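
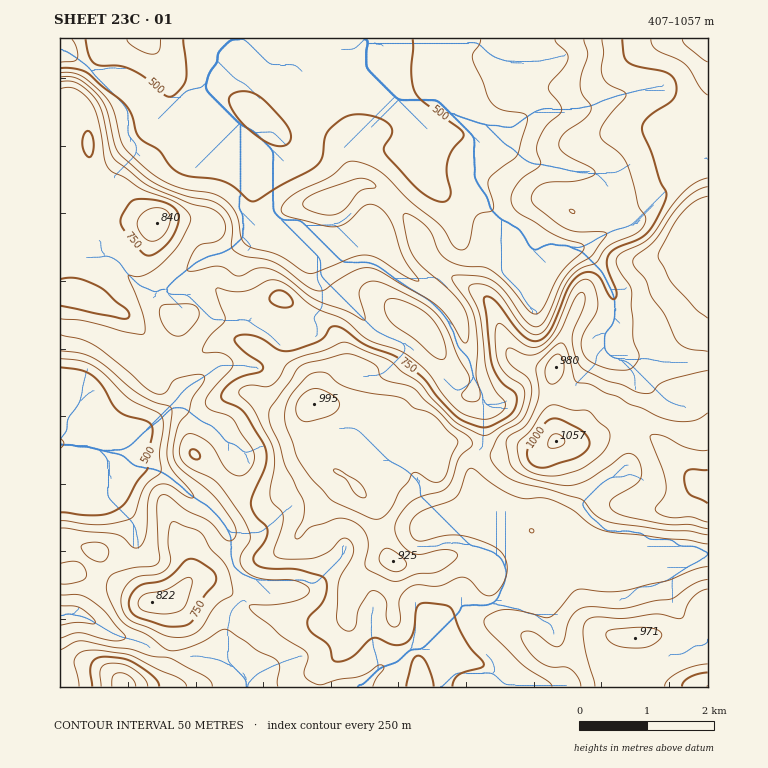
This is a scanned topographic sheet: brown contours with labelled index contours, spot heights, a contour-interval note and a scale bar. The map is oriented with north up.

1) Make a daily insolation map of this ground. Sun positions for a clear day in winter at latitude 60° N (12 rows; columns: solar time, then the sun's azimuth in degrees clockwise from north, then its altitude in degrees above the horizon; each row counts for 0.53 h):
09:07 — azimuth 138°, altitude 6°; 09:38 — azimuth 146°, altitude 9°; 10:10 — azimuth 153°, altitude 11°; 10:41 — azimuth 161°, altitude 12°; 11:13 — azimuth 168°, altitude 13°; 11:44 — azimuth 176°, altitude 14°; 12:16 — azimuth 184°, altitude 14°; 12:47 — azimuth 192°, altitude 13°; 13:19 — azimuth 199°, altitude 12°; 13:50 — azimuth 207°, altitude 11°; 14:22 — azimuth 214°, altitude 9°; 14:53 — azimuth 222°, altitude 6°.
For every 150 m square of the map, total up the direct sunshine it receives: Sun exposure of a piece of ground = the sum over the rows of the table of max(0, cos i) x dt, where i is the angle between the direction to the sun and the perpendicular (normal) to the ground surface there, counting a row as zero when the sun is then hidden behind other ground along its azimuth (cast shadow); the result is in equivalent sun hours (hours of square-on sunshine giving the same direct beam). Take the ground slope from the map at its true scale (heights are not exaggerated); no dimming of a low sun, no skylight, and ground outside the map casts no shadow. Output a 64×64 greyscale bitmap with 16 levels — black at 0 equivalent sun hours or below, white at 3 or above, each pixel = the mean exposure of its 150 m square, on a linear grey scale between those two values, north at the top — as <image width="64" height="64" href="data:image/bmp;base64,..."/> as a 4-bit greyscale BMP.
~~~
<image width="64" height="64" href="data:image/bmp;base64,Qk12CAAAAAAAAHYAAAAoAAAAQAAAAEAAAAABAAQAAAAAAAAIAAATCwAAEwsAABAAAAAAAAAAAAAAABEREQAiIiIAMzMzAERERABVVVUAZmZmAHd3dwCIiIgAmZmZAKqqqgC7u7sAzMzMAN3d3QDu7u4A////AGZ3ZUMzMzNFZ3dmd4mYh2VFVlZmZmZniZmIdmVVVDMid3ZBAAAAESRWd2VVaLy6hURVVVVVZoq8y6l2VWVCEABWQgAAABI0RWeJmGVVeaqIh1RFVWZ4q7uYiHZ3iHUxABIQAAABV5iHiZqqmYd4mpqqZEVmeJqqlkVneJq7qGQhAAAAACas3LmZmJmqqpmaq8uFVmeJqphjJFZ4mZmYdlUAAAAVnN3duYiIiIiJmZiaqoZmZ4mYZCI0VmUyIjREZxAAAq//3bqpiJmIdmVndnh3Z3d3dlQxEjNDIAAAASR4VEV6vNy6mJmZhlQzM0Z3d2VnmYdlQyIjMyEAAAAAFHi6q6hlVWeImpdTIhEiRniHd3mql2d1REREIAAAAAASNd3JdTEAE2iahUVmZVVWd4mqu8uoiZhmVWVCEAAAAREAqpdUIAABRndVi8y7unVYrO7u3LqYiHdmZlREMzIiIQBFVlMQAAESI0e97/7clTe93czMu5dmZmZmVVVVVEQyECRodBAAEyESNXit7rqWRGdkM0aJhlRWZmZVVVVVVUMzdmZTIRNmQzIiIkerqIdlVCEAABMzNGd3ZVVWZmZmZndTEQEiNmQ0QyNENGiZiIh1MhEAASNFZ4dmVmeImavM3gAAABJWZCIiRohkRYmqqpdlRDM0VmZmZlZnnO//////AAAAA1ZTEBNpqZdUebzdy5mGZmZmZlVVVorO//////8AAAATZkIAJqqImXZorN3Kq7qYd2ZmZmZ5u7qYiHeKuRAAARNEERN6p1V4iHeauXZ5vdyXVmeJms7bhlQzNFeYMhIiIiEBWsuFNFZ4mZmGVWir3rdmebzv/+uFVDNFZ4hVVERCEAbOyVMzRniaqGREVni8uHeb3//+3KdlVWd2VFVVVUMjff62RDNGmph1MzRWeIiYiau+/+3cyodmeHQhVVVVVFaKuWRFVWeIdUM0Vmd3d5qph4mazdzLqHiHUhFVZmZVVVZCJFZ4mIdlRFVmd3d2i6ZGdUWaqZmZmYUyImZmZnZUVBAkV4q6iHVVZnd3ZmQzMRMhE1VERXiYYyMzZmd4iHZUEjVnm6iJmIh3d2ZVUgAAAAASEREzVmUhEjNmZ4mqqXMliZmqdnnMyoh3dlMRAAAAACIAAjREMhESNHZniazdpUec3clUVomYd2ZVQQAAAAABMgASNEMREjRVd2eJvf/IU0arpiIyIiMzIhEhAAAAEjREQyIyIhAkVmZneKvdypljISIhEiEAEREQAAEQARJHiHeYQhEAEkRERImr3sl2i7hCEAASIhEjNEMgABEjI2m7mKphAAATMiIi3u/8l3iru4UyI0QhABRWVCEAE0MkeqlkV0EAAjMzMzL//8hniGVXmYipYgAAABEAAAE1QhRoYxASQgE1VWeIiO3Kh4iFISNpqoUhAAAAAAAAFGYyJGYgAAFEREVneImqqZmau3MzMzRUIRIhAAAAABNocyI1dBAAAWdlRGZ3eIm7zN3aZFVUMiIiNEQyEAABR5cyEkZiAAACeYdEVnd3iN7u25ZFZmVVZ3d4h1IAABNnUhATZ2EAAAJph1Vnd3h3zduFM0Z3d3h3Z5qWEAABNEIAACaZQQAAAkeGRWeIiHeIZDIkVmeIlzETRTEAACRDEAACaqYQAAACJFRFZ4iIdzIRI0V3ZVZ0EAEQAAABMzEAACWYMAAAAAERM2iHeIh3ERE0V6qGQiIhEQAAAAERAAACeVEAAAAAAAADiqmHd4gzM0Vou6hjECIQAAAAEAAAACiUAAABESERAAJ4iIh3iFVVZnm8uXdUIQAAABIiEAACiVIAABIiIyIQASIjVmZmVmZ4ms3KmapyAAASNEQyIjaGQxEUQyNEREIQAAAUZVVmZ4mrvMqZq4QQATRGd2VVaHQzIkVURFZ4mGMAAAJWVYiIeId3mYiGVDRXeJqqh2aIUhEkRDR4iKzLl0IAATVmmallQyI1RDEjRWis3u2oeJcgATRDNpq7uodlVDIiE1ZWeGVCAAAAABJEM1eJqrqrlBASNDNXiJmGREREVUMRIzNGZUEAAAAAE0QyERETespREjRFVnZVVUMjREVVVCAAVVZUIAAAAAAjRUMgAAA2dBEjRWZ3ZUMiERI0VmZlQQBmZjIAAAAAEjRFVDIQABEREkVVZmVEMhESNFVndmZUEGd2MAAAAAEjNEVVVDIiEAEkVVVVRDMzNGeIiId3ZmVDZ4dBAAABIzNEVWdmVFQiI0VVVlVEQzVomZmZmHdmZmdmZlEAASIzRGZnd2ZmVERWZmZmVVVVVVVmZ3iIh3ZmZnZUUxERIjRWZ3d2ZWZVVmZmZmZmZmZlRDREVnd3ZmZndkREMyI0RWZmdmVWZVVVVVZmZnd4iHZDIiI0VVVVVWdmU0RERWZlVmZmVVZmVVVVVmZ3d4iZmGQzRDMzRERFZ2YyIjNGdmZmZVVVVmZlVVZmZ3d3d4iIiIeIdkMzM0VnIgAAJGd2ZmZVRVVmZmZmZmZmZ3d3dmd4h3eIh2VEVngAABJXh3ZmVVVVVmZmZmZmZmZnd3dmVVVVVniZmId3iAACV4iIh2VVZmZmZmZmZmZmZmd3d2ZVQzNFZ4maqpmZAAR4iJmGZmZmZmZmZmZmZmZmZ3d2ZmZVVERFaJq7u6kQFGeImHZmZmZmZmZmZmZmZmZmZmZmd3iIdmZmeau7qlM0Znd2ZmZmZmZmZmZmZmZmZmZmZmZnd4d3d2ZneIiI"/>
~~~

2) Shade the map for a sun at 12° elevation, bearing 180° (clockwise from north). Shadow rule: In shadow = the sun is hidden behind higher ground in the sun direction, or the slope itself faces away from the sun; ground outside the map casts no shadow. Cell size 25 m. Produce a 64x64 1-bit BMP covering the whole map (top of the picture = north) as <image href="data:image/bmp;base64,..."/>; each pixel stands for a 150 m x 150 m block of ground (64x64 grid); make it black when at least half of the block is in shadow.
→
<image width="64" height="64" href="data:image/bmp;base64,Qk0+AgAAAAAAAD4AAAAoAAAAQAAAAEAAAAABAAEAAAAAAAACAAATCwAAEwsAAAIAAAAAAAAA////AAAAAAAAAAAAAAAAAAP4AAAAAAAPD/AAAAAAAAe/wAAAAAAAA/+AAAAAAAAB/wAAAAAAAAD+AAAAAAAH8PwAAAAAAB/wAAAAAAAAH/ABwAAAAAAP9wHwAAAAAAfnA/gAAAAAAAMB8AAAAAAAAwHAAAB8AAAAGYAAAH8AAAD8gAAABAAAAP4GAAAAAAAA/A4AAAAAAAD8HAAAAAAAAPhwAAAAAAAAgOAAAAAAAAAA4AAAAAAAAAAAAAAAAAAAAAAAAAAAAAAABAAAAGYAAAAEAAAD/2AAAAAAAAf/4BAAAAAAD//gYAAAAAAf/sDAAAGT///MB4AAAfnA/4APAAAA8cB/AB8AAAAD9/wDngAAAAP/8AfIAAAAE//gD8AAAAAB/4YPwAAAAAB/Dg/AAAAAAP48H8AAAAAB/Hw/4AAgAG/4+H/wACAAT/vx//gAAAMf/+P/+AAAAD//w/n8AAAAP4eD4P/gAAA/AAAAP/AAAB4ACAAD8AABgAAYAAH4AP+AADgAAHwB/4PAcAAAHwH/gfBgAAAPA/8B84AAAAcH/wD3AAAAAwf+AAYAAAAAB/gAAAAAAAAH8AAAAAAAAAPwAAAAAAAAAOAAAAAAAAAYAAAAAAAAADwAAAAAAAAA/AAAAAAAAAD4AAAAAAAAAPAAAAAAAAAA8AAAAAAAAADgAAAAAAAAAA=="/>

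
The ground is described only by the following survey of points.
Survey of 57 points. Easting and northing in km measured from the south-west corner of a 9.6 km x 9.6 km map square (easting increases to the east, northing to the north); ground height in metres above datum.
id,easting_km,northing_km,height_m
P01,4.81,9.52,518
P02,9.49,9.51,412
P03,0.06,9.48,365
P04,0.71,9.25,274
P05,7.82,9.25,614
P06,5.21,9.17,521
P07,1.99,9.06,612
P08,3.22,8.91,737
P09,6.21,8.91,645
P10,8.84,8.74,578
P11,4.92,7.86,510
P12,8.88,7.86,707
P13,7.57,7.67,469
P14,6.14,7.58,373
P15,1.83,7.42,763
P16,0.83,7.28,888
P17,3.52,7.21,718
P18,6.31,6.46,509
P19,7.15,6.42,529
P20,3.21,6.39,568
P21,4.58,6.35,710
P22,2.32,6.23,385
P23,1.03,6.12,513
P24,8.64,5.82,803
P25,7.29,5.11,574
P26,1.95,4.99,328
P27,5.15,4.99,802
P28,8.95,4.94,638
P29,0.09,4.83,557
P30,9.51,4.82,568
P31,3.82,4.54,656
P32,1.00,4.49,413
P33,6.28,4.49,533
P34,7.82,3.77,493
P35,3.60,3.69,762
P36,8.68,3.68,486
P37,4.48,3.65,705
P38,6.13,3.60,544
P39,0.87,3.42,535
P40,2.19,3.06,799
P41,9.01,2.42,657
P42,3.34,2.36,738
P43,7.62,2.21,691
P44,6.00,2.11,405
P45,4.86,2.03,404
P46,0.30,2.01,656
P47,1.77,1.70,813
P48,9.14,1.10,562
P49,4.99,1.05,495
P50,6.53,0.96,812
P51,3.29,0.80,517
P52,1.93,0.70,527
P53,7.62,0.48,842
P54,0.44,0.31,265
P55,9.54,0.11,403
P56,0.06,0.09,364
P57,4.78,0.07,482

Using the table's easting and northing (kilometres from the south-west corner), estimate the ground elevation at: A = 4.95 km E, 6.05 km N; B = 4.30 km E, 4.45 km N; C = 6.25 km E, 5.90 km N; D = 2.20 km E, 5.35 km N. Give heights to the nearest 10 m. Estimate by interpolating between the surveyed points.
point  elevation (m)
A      730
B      790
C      570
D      330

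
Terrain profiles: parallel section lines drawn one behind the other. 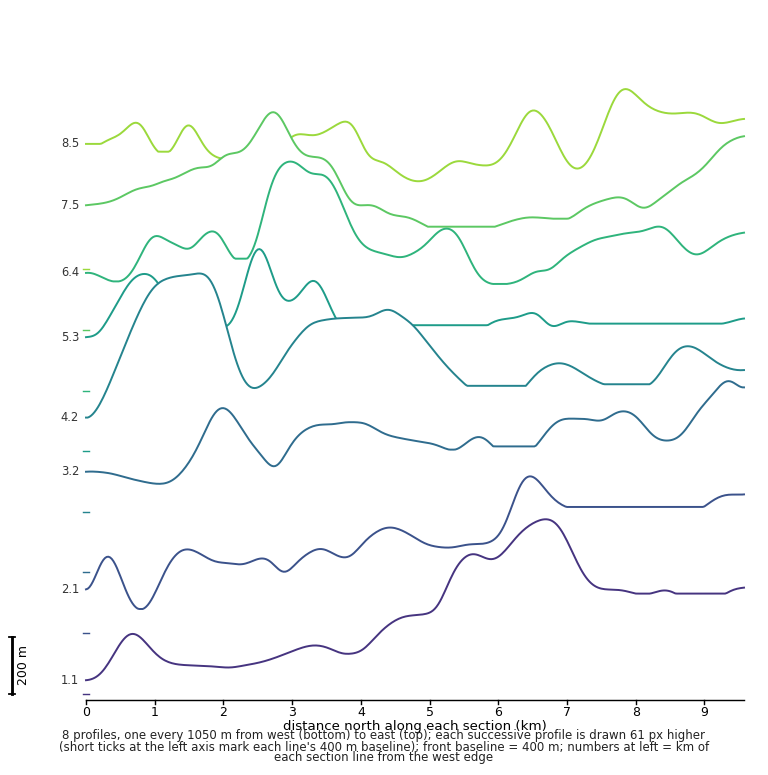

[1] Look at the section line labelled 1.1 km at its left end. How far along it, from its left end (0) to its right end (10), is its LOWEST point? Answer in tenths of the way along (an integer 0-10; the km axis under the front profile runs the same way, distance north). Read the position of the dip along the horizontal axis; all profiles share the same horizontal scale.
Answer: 0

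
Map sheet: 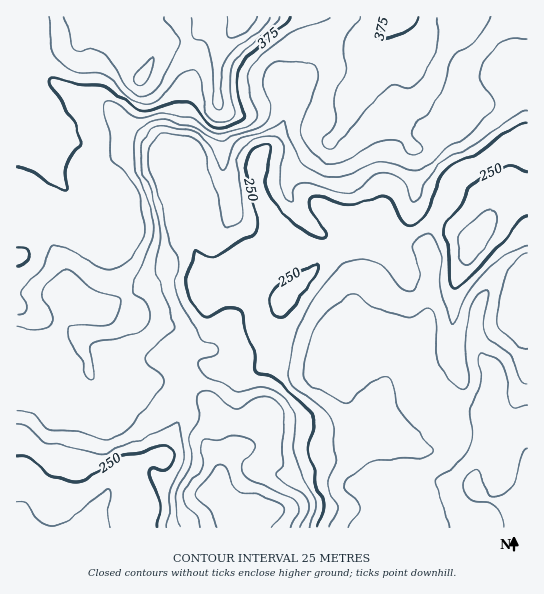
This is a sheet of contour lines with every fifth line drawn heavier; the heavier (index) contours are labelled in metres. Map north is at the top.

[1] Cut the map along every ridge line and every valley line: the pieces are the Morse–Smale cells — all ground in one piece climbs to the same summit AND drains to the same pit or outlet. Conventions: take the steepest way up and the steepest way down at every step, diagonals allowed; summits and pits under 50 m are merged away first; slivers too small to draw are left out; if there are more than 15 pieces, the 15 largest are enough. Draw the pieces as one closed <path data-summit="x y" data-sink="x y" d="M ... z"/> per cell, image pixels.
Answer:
<path data-summit="245 17" data-sink="522 527" d="M527 16l-510 0-1 375 13 2 26 26 32 0 10 2 3-15 7-13-4-8 15 10 13 0 18-14 24-2 14 6 11-12 7-4 42 3 20-8 48 5 15 4 11 0 4-2-2 16 5 22 7 21 14 29 7 20 2 2 18 1-12 15 1 18-3 13 145 0z"/><path data-summit="215 493" data-sink="522 527" d="M279 364l-12 0-20 8-42-3-7 4-10 12 20 17 21 43 0 6-6 11-3 17-5 14 16 18 6 2 14-2-7 8 1 9 136 0 4-13-1-18 12-15-18-1-2-2-7-20-14-29-7-21-5-22 1-14-14 0z"/><path data-summit="245 17" data-sink="89 527" d="M173 379l-24 2-18 14-13 0-11-6-10 25 1 9-11-4-32 0-26-26-12-1-1 135 73 1 11-25 25-34 14-8 22-5 6-5 12-32 0-16 9-17z"/><path data-summit="215 493" data-sink="89 527" d="M189 387l-4 2-5 10-1 20-12 32-6 5-22 5-16 10-27 39-6 18 154-1 0-8 5-6-12 0-6-2-16-18 5-14 3-17 6-11 0-6-21-43z"/>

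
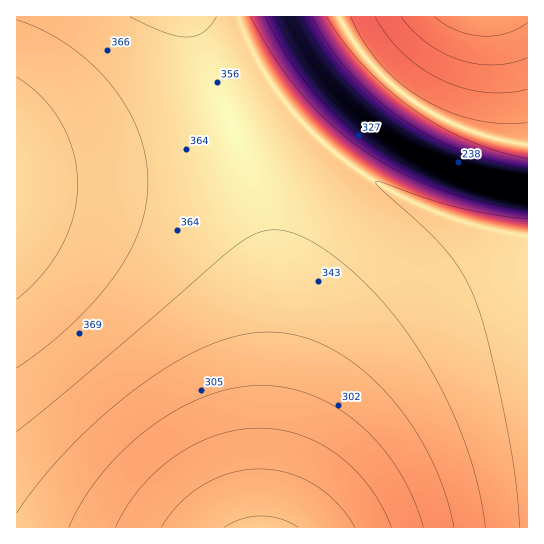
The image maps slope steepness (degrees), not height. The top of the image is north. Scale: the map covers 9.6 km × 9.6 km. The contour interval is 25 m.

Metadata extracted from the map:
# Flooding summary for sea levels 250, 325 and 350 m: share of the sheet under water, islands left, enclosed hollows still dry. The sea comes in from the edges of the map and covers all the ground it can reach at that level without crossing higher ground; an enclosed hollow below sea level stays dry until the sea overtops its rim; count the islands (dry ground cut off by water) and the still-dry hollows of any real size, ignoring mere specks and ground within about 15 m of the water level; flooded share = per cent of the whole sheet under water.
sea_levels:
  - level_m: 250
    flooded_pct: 13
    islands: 0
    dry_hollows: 0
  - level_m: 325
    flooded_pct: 36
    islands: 0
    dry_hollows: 0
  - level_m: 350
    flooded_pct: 52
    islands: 0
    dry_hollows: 0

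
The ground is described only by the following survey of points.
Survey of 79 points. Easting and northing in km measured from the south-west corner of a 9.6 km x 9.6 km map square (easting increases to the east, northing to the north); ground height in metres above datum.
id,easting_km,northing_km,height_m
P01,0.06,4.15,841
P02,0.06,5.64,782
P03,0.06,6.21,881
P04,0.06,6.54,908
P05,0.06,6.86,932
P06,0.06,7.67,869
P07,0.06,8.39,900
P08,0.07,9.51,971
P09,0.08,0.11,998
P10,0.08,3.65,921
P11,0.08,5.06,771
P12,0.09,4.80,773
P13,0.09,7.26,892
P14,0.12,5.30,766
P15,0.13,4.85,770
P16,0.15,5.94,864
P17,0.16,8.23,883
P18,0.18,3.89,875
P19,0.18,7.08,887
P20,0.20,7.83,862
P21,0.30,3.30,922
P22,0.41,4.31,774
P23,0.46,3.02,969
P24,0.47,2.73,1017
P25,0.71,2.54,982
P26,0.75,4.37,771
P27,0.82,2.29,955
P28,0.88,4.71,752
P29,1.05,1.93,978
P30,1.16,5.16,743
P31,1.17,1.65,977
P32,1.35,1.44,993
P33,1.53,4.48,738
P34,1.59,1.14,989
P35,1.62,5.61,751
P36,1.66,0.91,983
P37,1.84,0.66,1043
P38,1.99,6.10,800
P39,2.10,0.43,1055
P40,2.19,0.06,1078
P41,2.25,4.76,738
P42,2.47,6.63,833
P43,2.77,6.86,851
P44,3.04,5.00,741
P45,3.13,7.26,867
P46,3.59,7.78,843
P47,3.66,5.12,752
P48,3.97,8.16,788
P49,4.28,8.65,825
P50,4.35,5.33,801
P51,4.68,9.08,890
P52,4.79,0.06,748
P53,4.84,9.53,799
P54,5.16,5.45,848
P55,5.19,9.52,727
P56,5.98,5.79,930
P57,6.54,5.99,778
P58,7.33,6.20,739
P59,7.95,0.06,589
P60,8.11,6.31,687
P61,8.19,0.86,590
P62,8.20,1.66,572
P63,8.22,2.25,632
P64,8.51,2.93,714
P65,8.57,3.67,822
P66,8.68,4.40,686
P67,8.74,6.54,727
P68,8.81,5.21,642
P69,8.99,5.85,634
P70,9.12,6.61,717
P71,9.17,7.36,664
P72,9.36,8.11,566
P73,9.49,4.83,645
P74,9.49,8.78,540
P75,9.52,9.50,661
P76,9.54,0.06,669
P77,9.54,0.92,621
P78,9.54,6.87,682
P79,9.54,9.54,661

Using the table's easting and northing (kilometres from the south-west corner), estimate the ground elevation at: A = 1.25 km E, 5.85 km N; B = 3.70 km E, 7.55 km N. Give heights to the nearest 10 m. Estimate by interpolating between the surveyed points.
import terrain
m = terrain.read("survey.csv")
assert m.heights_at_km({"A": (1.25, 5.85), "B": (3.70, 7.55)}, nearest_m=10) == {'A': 800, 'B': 810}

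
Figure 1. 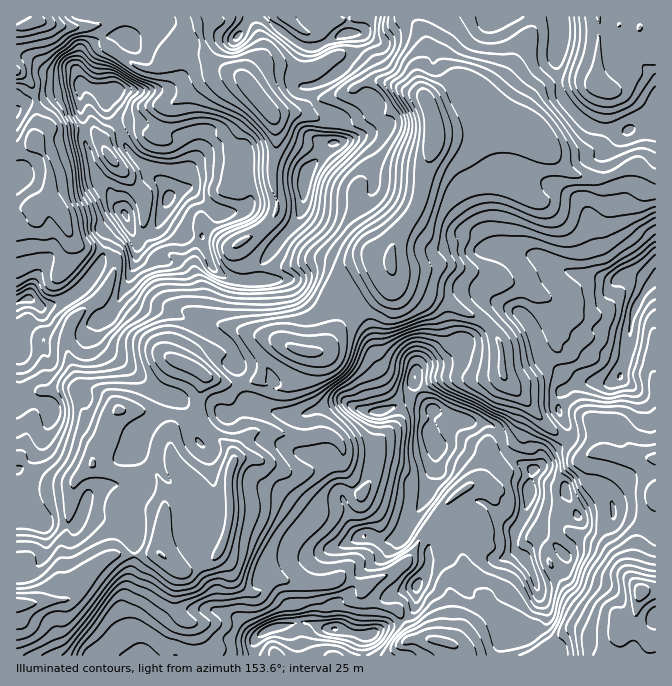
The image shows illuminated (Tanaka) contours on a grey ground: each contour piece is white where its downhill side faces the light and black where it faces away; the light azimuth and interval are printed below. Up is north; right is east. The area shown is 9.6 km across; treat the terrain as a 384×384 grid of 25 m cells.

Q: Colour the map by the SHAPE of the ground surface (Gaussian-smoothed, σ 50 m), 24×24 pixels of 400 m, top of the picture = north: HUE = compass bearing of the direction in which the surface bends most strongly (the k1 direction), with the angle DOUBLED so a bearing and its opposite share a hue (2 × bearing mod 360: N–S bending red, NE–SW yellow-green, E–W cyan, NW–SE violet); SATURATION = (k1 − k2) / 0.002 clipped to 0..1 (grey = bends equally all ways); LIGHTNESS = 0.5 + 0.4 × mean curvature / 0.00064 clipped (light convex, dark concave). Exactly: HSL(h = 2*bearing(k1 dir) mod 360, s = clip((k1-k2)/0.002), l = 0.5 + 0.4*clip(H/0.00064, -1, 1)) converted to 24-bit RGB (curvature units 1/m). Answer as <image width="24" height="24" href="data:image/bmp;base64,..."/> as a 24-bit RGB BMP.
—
<image width="24" height="24" href="data:image/bmp;base64,Qk32BgAAAAAAADYAAAAoAAAAGAAAABgAAAABABgAAAAAAMAGAAATCwAAEwsAAAAAAAAAAAAAeFZ4QWuIz4miqXmLiaOKgbq7c1WtnliuxIHy/zn/XsBj3h6fndb7zf7xAjIBPzcVUS4qeKFlz7DeTjzfgOJWQzNyQGtynGJHPXMuaq9MMllr4bi0k6+OiFWSgB2uX+LfOdGf8VavmF//ddP61ZQq5zQd/yW5PZq4W3SIZrF1dUM57adGMLhNVXlOO3lCKT7UL7wrN4EtFkQysdFxw7qgU5KlMzRsx8V7lxxJQ4QslYcwVXMYuTIaLHgfyZzx547VVXOjhFZ3Wjxh3vvQ3EazRI2icNOSLBsHt15yqXBASX4/DDQP3NsYOBUgX4wvMlwWOy2K2KGqjnelzXunIWYj6XFDADMN8qGEUlGgdV+8cG7Zav9F8KSRflCkWB9SdnCzUXa4U+LgvZfDUF+k1eG7Iyxjo7GNJ1WDQaiLwY1xj3anS4ev5dL5hYzz/M/gBpFmdlKNT26C8+OFKV2Ep5s23DM6ml7BSHmpe7indEK8zm6WVHCDqItmMDRpm7F/PVy8I0aaSYRRpYJ6lFyUPbQvVSdKzJSE/+IjL4uvY3KpiSZ78PaDN4jHbUHl0LmbRJ+anZxni45DJ5p2tU2hqqBuUWyqgEZiVsUoS3rTb6SxWHk/RrlX11igMFNrv19n772tGXtoTXYxLFKA/OTDSv2lTiN1rX+Gs1uYsUxStcKUKlNfnl6gqJeSSEl/rV+P2L6JB0MXk2kwjsi7eLSNRhhFTqo1nkeE6OW9jWy1NE5+UeOd6/XWuSCNI0MngW1PkGU3T3SQ5961PkeYJmBtvJGgekOCXshjvChpUK++UZo4uKk8WCoiVS4ek7IbDTYu8PG/zl7Imcv3k9PzjxZH/58lTjB/cERWrqKGTJCq4u3ArCWxPBo7XHEtgb3HRYXPp7rYmYzLarnZSWbTmlL/z+X81tL5Ygb/0vnadMnklT8rUR0pVxFT9tq/eSVfWJY5b92FcqRJzac7YSMvYKGsk+LGSZ2dYyMoXysMhdVKTK6VXrK5FkU41jsxekI/8o+IsPIyPioUZHU2OBc9RqZGhNTUiojZ+dLjODOSc32wdy/HzZLKZMRlh4g+JhMaiDdefN+oacFphI8zMx8SLzgfHmRLntPnv/Dv6q3Qv13Fdn+7HxMwwuysPFBdeXZH25JtK1DGfUotVMApF6GL7rjEZz+jQHq5YM29pocyYTcgYEstRZFNbpCjL5VpPcYvI1UhuDUuzKI5aQYwZ57HiOWlaGODjVWCN22x7JNL1Mz/iR3+92n/yBGY0Z9WOikkaWk4dDEuyG7Ofq/NqNq0HXNzj7+eRHpoRjJJfmNAxGR4i7zDV8JWfDxCeGZgbFSJKaB797K0yLAzI1Vm5VCKHwSG/9jKW2PXMRyozP/wbV3j9Y6saeFcfzOtU65NWTpaTD1jZI1LkGc7nIdKaoVYfJqii7jMUZfFl4rgu3zVZpR6s1uYOwsyuA046P/ELbZxWJ7QwZcLCikK5YKfx1pcXYBNeHc/NFc0LmN5mnK4jKvKqsnTkKTBk8TIhUx8iINfRnNeTYtnLlc9gCJOZTRzi+viMNP/98i/J0lAxKX15NP4ADI0/NPMdLG7kkvEvH+MGmVZQmOCbbpyobatgLGRWjA6dEFRoriJV35zQJR0c6KrGxpbzHPYpPXDfw5crOqh7K3mIV5P0cpJEwI3+fPSkYVJJDhD2sW3TXWgI0JjvLuFfIRFcVE6YFmOYsWtrmI2nn9iaoxbvXG0NBpRzv+rMQIlkP+xVl7G3KOuj1+kz+V5Aw0y1dig+J+8M3FVgsJIT31KEzROuZyHdXWXjKCuYouRaCxJvo9ljp0ySUEiDy8uKhpK8P+QAry2mMYwLm+Fqsh5xpbSrOTRJA1hcMyhi/bv/6/8pHbWwd6rCA8rraZZi5tndHhcZEBOcDQ+h9OSvqPcfHrLjiPiNR98++mI2uy1Ko0cEzMaVpY+o69RmlZBKQoebowXa7QfslSrg81049uDHwYto8KMj5p8dkhWZTZu0vbeWMHKTEN9w2eQfghlYTXAzf7c1Oz3to3/vxz5pa1qeWxEPBopS1mntN3D7G+1LogNra8NSRMLH2qATKFBYzQyanCUXnmZuOxwLxwwSW8+Sphwe93fPK/h9+C5MhABhj0QSHBJpI1foxFkHrMbKlUo87w8DtEAz4QNgM2oP1qyS2OiqE+ie6yVV5yHX2uj8OnTIjlicKKUTK5VHTYQLB8JhXEALsSquXaIlnyYRU2NLJG3/8zjPOH/FED3tiNp1M3+gvCUiDGmY1KRa3mXwqOrfKBsMFRa8vTWIyFkmKRfjGdY"/>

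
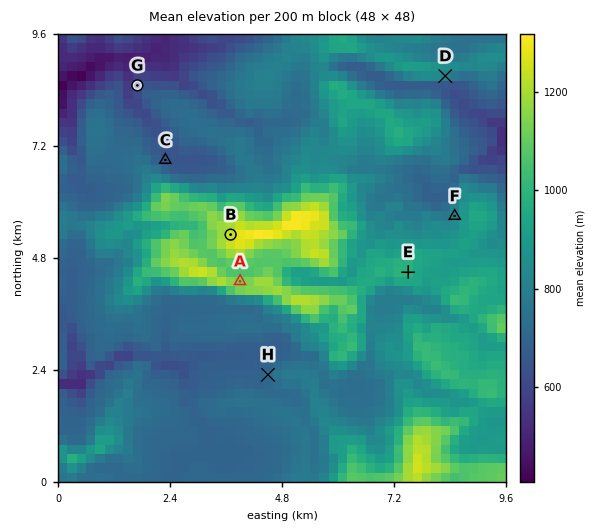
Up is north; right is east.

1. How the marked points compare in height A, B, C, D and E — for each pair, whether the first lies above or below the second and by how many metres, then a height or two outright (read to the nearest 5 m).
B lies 585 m above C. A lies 455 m above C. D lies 425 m below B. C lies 345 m below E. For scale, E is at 1000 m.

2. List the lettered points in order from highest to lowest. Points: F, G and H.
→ F H G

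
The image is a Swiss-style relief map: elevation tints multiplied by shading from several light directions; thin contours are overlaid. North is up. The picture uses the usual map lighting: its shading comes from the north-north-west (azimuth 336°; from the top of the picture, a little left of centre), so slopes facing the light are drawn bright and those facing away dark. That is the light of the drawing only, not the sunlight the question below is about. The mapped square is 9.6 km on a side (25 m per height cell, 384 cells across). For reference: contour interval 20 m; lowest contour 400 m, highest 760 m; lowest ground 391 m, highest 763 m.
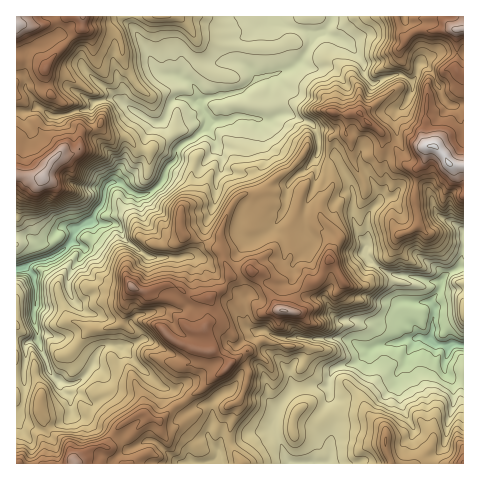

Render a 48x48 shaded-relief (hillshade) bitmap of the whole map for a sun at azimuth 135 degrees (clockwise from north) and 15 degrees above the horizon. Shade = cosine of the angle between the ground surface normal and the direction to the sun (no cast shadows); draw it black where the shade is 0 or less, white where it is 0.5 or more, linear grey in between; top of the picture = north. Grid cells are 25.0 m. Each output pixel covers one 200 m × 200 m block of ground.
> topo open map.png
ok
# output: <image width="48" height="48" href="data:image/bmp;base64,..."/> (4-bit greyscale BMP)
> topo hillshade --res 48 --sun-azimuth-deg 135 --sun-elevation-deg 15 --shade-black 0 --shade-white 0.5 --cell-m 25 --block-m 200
<image width="48" height="48" href="data:image/bmp;base64,Qk32BAAAAAAAAHYAAAAoAAAAMAAAADAAAAABAAQAAAAAAIAEAAATCwAAEwsAABAAAAAAAAAAAAAAABEREQAiIiIAMzMzAERERABVVVUAZmZmAHd3dwCIiIgAmZmZAKqqqgC7u7sAzMzMAN3d3QDu7u4A////AFQ0I2iapmipzKqoZWiZmqmIdohnd2eEEVQ0IkV4qXaKu6mpd3iJiamYdWdomGaGIFVFMTIUiamJvKmZiYiIeKqYdlVHqWWIMFZnUjMhWJqqq7qYm7mXZ6mYdlVFmXZ4QWZ5llVCJXmZqauom9uoV6mIh2VEdmZ5UlV5qGZTITZ2ipmXm925ZZqYdmZUVEVpc2R5l2d1QyRmR6unWM26dWmXd2Z1VTRXhWRZhlZ3ZVVmVFrbZa27p2eHd3eIZURWdmVYh2RmZWZ3iGau2I27uZmXZ3eIdlVWZmeHiJdWZWd4ipdp7Zu6qZqoVnZ4h2Z3ZneIiapmZld3eJmHncu6uYvMl3dnh3eHVYdXWaqGdkVmeIiZeLy6u5q8ypd3eGZ3QphERouoiGRGd4iJl3mpmZiJqpmIeHd4hsplZmm7qpdWeIiJqoeLuqzLqqmZmZl4qtpkeHZ4mpdWd3eZqqqZ3s3/3KqZmauHeOkyV2ZmepdEVmZ5qYmqvc3t7LupiJqWVOxCRmZmacuXd3eJmXZWeZvd7+7KiIiWMu1TZ3ZmR7q6mYeKqYZUVnq7zu/8qZqWQctTd2dlI4iJiHZXupd3ZXrKrd3+yqqnU4hBZjRkIlY0ZmVUipmYhleqiqm8uqu4MkUwJjIzE1UyNFVVZ3iZh1RpqIaMy7vMhMpjBFEhEmZUVVZWZkaIh2Q4updp3c3My93LYUQhAlmImpdniFRoiHY1vadXvczN3aq7yEZCElZ4m8lniXZWiIdUrslVndzd3aqqqmVTITVFWKlFmYh2eIh2jMlUasu8zczMu6ZVMiMzN5lSiYiId4d3irhVVXqavt7//dx1ZDMhJapxWoiJd4d4mqhEZWqrrM7////UVUMQA5qSKJiJhod4mpp0RXurqaz///7nRmYQAFiVBIiJhoh5mYqnU2uolZm93/7aVnqiADWGITRplmh4qXiphWqnqIeL3v/+l3jqIUV3RDIlmVZ3mIeZmIuommVYzv//2Ye9YldnVVUxSaZXiIiIiIuniVQ1nO//+pmutEh2ZVVTE6tXeIiIdmiYd3ZCWK3+7Jic1zWGZmZUMkt2iJd4dVeZiIdkNYvMy5h5u2RnZ3dlMih1iKmJdDRomYd1M2i8qYhmirhmZnd2QyR0eJqIdCRWiWZ2QjVquHiHaJmHdnd3ZFZ3iImYZCR2eHd5mFQWqYiqd4iImIiIdTRXdoiZhRSHZ7qaq7p1mZmrl4h3eIiIhjEjQkV6pxOIh6mJmaqpqYmaqZmIh3d3d0ESQ0QVqzF4eIiKqZmqqYiIiJiJmYd3d2MjRVdAOGFoZ4eLypiaqpmIiIiIiZmHd2VENWaIZ3Ind4dq7JiaqqqYmIiIiImZmHZmVWVIrLYiVodX37mamrqYmImYiIiJmYZ3ZmU0jMljNal2juuqmrqZmIqpiIiIiZdnd2UhW9uoZ9yoed3LqqqaqZqpiId3eIh3h3ZBF8y6mbu7mJzLqrmrupqpiIiHeImHeIhjNHiIeKqqmYq7qKmszKqpiIiId4mod4h1VVZmVQ=="/>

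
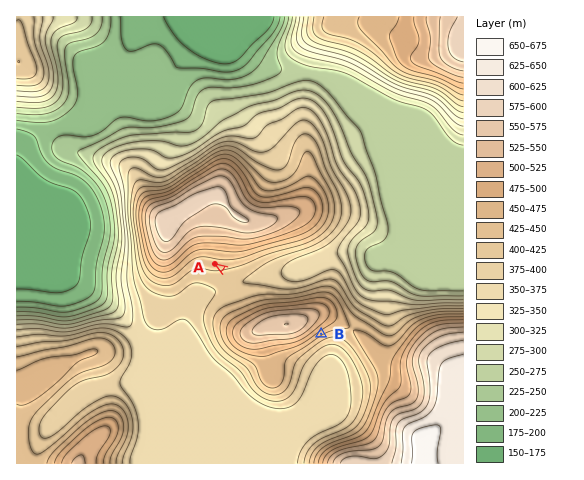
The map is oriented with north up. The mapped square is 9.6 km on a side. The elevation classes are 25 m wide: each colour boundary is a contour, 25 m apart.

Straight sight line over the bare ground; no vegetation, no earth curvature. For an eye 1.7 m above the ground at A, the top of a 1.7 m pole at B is hidden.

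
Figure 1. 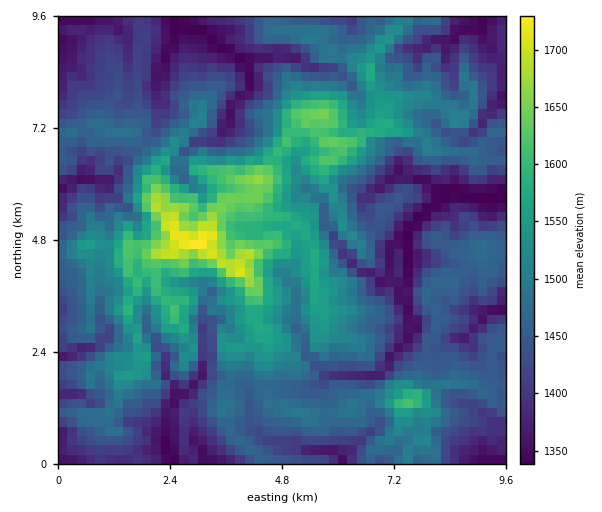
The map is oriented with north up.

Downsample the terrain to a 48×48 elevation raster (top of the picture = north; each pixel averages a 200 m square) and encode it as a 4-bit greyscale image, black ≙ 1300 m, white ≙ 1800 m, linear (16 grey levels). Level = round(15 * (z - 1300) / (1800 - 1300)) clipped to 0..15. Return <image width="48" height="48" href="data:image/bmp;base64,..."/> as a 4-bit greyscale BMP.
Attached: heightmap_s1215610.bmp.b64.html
<image width="48" height="48" href="data:image/bmp;base64,Qk32BAAAAAAAAHYAAAAoAAAAMAAAADAAAAABAAQAAAAAAIAEAAATCwAAEwsAABAAAAAAAAAAAAAAABEREQAiIiIAMzMzAERERABVVVUAZmZmAHd3dwCIiIgAmZmZAKqqqgC7u7sAzMzMAN3d3QDu7u4A////ACIjMzMzIRIyIiNFVEREQyNFRFZVVDIhESMzMzMyIRMiI0VVRDMiIiNFVVZmZDIiIiM0REQzISMiNFVUMzNEQzM0ZlZnVDMiMiNEVlRCISMjNVVERERVVERDRnZmVEMzMzRVVVMzIiMzRVVEVVVmVVVVRXdmZURDM1VVVlREMiM0VlVFVWZlVWZVVoh3dVRDNERDRWVUQiM0VmVFVVVVVVZlaJmYZEQ0VDI0RWZVQyIkRVVFVVVUVVVVZ4mYZURFVDRWVndlZCMjRVVVVVVERFREVndmZmZVVERWVnh3UkUyRVVWZmZVMzIiI1VVVVVVVERWZnd3Q1ZSRmZndmZkREREMkRVRFVEVCI0Vnd4U0dzRndnd3ZFZVVVQjRERERERDMiNWZ3RFZzR4d3h3ZXZmZlQyI0REM0RERVRFaGRndzR3eIiHZXd3ZlVCI0RCI0REVWRFeFaIhjRmeIh2Vnd2ZVQzIkVEMjRERWRWh1eJhURWiId2Vnh3ZVVDIkVUQyMzRWVol1eJh0ZmeIh2Z4h3dlVDI0VEMiIURWVniHiZmFV3iZiHZoh2ZVQyJFVEQzMkRWZmiXmIh2VniqiHZ4h3ZTIyJFVVREQkVWZmiYmHdmaJq6h2Z4d3ZTIiE1VVRFRFVWZ3mZmJmIisy5hmeIdmQiMiE0VVVFVFVmZ4maqqqarMy5h3eIdkNFMiEjNEVVVFZ3Z4qavMu8y6vLmIeIdTRlMiEjRFVVVVZ4d4qau83dy6qqqZeIdEZlMiE0RVVVVUVnZnmIq8zNy5mZmYiHY2dlQyEkVERVVUVWZXh4nMu8ypmZiIiHVXZURCETNDNDNDRWVWVYrMqquqmZmZiHVnVERDIRIjQyIzRVRUR6y7upqqqqmId3VmU0REMhEiIiEiNEMzaKu5mYmqqqqHd2Z2QzRERCERERESIzIkV5uphniZqqqYZmd1RCI0QyEREiESIiIjV5mWVomaq7qYdnh2VUIiIRIiIzIkQiRDR4h1WJmamqqYeImHZVQyIzQyNENFQzNDRWiGZ3d3eImYeJqph2UyNFVEVVVUQ0RERFZ3RWVVVniZiImal3ZURWZlVVRFVFVVVVVnYzMzRWeJmJqqqXZVZWZURFRFVVVmZURWZUMiNFZ5mZmYiZiIdmVEQzVUVVVVVVNFVmQiNFZ5mqqph4iIdlRWZCRERFVUREM0VmUyNVZ5qqqpd3iHZVVmZTIzNEREREM0VmVCJEVnmZqYdniHZmZmVkIiNERERDI0VVVDIjRWd4iHZnd3dnZUVkMiMzNERDIjREVUMSNWZmZmVodmVmZEZkMiMzNENDIjRDREMSRWVURUV4dmVVVDZUMiIzNENDIiMzMzITNFQzM1d4ZWQ1QzVDMiIzNDNDISMyIiEiIiI1ZmZ3ZEQ0QjQzIiIjMzIzIRIiERIjMiNFZlZndkMiMiMyIxIjMzIzMhIiEiM0VVVmZVVWd2RCIhMiIyIiIiIzMhERIiI0VmZmZVRFV3VEQyERIxESIiMzIhESIjNEVVVURENFVWZVUyIhIg=="/>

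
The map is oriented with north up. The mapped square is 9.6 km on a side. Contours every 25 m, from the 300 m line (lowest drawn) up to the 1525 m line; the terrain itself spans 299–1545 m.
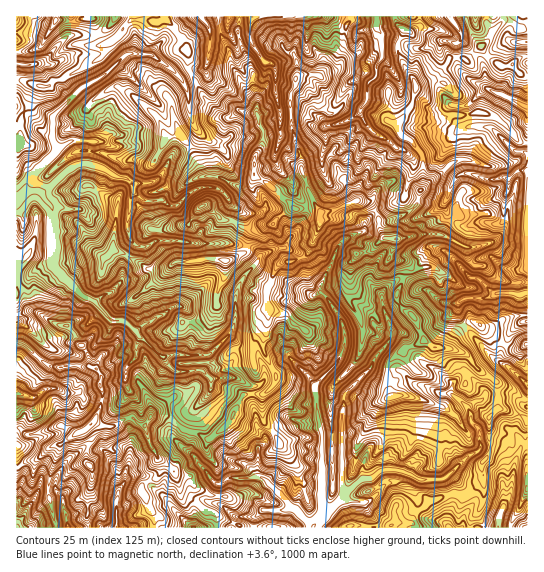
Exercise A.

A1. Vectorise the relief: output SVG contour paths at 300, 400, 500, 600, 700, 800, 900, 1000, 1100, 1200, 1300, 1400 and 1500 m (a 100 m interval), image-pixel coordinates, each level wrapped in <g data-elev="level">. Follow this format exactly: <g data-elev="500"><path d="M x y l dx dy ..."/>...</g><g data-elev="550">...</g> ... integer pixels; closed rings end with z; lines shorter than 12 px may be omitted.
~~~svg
<g data-elev="300"><path d="M17 192l9-8 5 3 11 2 3 1 2 8 6 9 0 4-14-15-5-2-5 3-12 12"/></g><g data-elev="400"><path d="M112 527l2-5 0-21 4-6 3 32"/><path d="M301 527l-11-10-23-2-12 2 2-8 2-4 11 1 5-1 2-2-7-6-3-6-6-3-3-5-28-3-8 2 4-4 4-2 17-2 2-1 0-6 9-1 4 5 12 3 1 5 3 3 7 0 8 15 2 2 4-3 8 13 3 1 3-2 0-6-2-9 2-10-3-6 4-7-2-11 2-4-1-6 4-11-2-5-6-4 2-4-2-4 3-11-3-32 5 2 3-1 11-10 10-12 7-14-2 9-4 11-16 19-3 7 1 17 6 25 4 62 3-1 1-3 3-79 3-7 2-9 6-5-3 9 2 11-1 14 2 12-1 6 0 13 2 8-2 9 2 6 4 0 3-3 8-17 1 1 0 7 1 2 11-5 5 1 8-1 10 3 5 0 8 3 5 5 10 2 13 0 15-12 5-2 1 1-8 12-6 7-6 2-22 2-24-9-14 0-8 8-11 3-5 6 0 2 8 2 10-5 2 1-11 17-15-2-10 3-16 16"/><path d="M493 527l-1-9 7-18 3-5 1-1 3 2 4-3 1 5-8 29"/><path d="M17 513l2 2 7-3 0 11 5 2 1 2"/><path d="M527 300l-4 3-5 1-9-5-7-1-7 3-10 0-12-3 14-4-1-4-4-8 11 6 25 0 9-2"/><path d="M527 279l-5-3-7 0-4-7 5-4 4-16-1-11 4-63-2-2-4 0-8 9-4-4 5-2 6-6 8-4 1-9-2-6 4 1"/><path d="M17 177l3-3 5-14 12-2 7-8 0-9-8-8-2-4 1-3 6-1 3-3 0-12 14-7 21-19 26-14 19-16 3-2 6 1 0 1-7 4-18 19-25 16-22 24 0 2 4 6-5 5 2 5 12-1 13 3 11-2 8 4 1 4-12 3-10-1-11 1-8 7-18 21 1 1 2-1 22-15 14-3 18 6 14 10 10 2 6 5 8 3 10 0-14 5-1 3 1 4 7 7-9-4-3 1-2 3-1 8-2 5 0-25-4-6-14-1-6-4-23-6-11 6-11 12 10 13 12 2 4 5-3 4-8-1-11 4 3 9 3 5-5 8 6 31 7 4 5 13 4 5 10 3 8-3 7-1 0 3-7 3-3 4 2 4 9 10 12 1 12 9 12-3-6 5-1 6 17 18 12 4-5 6-5-1-18-17-2-1-4 2-3-7-9-10-6-2-9 1-20-21-9-2-10-8-6-1-3-4-6-1-9-6-10-10-5 0 2-7 7-9 0-43-4-6-4 1-3 8 0 7-3 7-4 4-2 0-2-2-2-10"/><path d="M527 124l-2-1-4-10-14-10-12-5-10-7-3-2 0-3 4-2 11 4 5 0 8 5 17 6"/><path d="M17 60l12 1 9-1 4 3-1 3-6 2-10 1-8-2"/><path d="M207 17l4 7 2 7-2 16-2 6-2-3 1-13-2-6-2-4-10-10"/><path d="M296 17l-3 1-27 1-8 3-5 5-1 7 2 13-5-9-3-21"/><path d="M383 17l1 10 3 7-1 25-6 7-2 12-8 8-3 16-6 7 4-10 1-17 7-7 0-9 4-9-5-3 0-12-4-12 1-13"/><path d="M456 17l7 14 2 7-2 3-6 5-4-1-2-3 7-3-1-5-17-17"/></g><g data-elev="500"><path d="M103 527l8-5-1-21 4-13 11-8 0 3-2 7-1 13 2 6-2 6 1 8 6 4"/><path d="M296 527l-10-6-17-2-15 4-14-5-2-1 11-6 5-12 8-1 0-4-15-9-8 1-9-3-8 5-7-1-7-8-4-9 3 1 7 7 4 2 9-7 14-2 1-2-7-7 0-1 8-3 10 2 3-6-1-7 3-2 3 1-1 9 2 7 3 4 14 3 3 4 8 3 5 10 4-2 4 3 3-2 1-2-2-8 5-8-6-8 0-2 5-6-4-6 6-4 1-4-2-3-10-4-2-5-8-6 1-2 12-1 4-5-6-6 5-7 0-17-9-15 2 0 10 5 6 5 11-9 13-18 2-10 0-20 3 3 3 9 1 16-7 18-16 18-2 6 1 14 7 29 2 1 0-3 2-24 3-4 3-10 18-18 10-7 4-5 0 1-3 8-21 26 3 9-2 17 6 8-4 10-1 12 4 5 2 0 9-13 5-2 4 2-3 10 2 3 16-11 8 6 1 6 3 2 16-11 4 4 5 3 0 8-4 5 6 2 10 0 9-6 4-5 3-3 22-9 2-3 0-6 4 7-3 6-11 8-12 20-11 5-15 3-12-1-12-5-6-1-14 6-16 28-2 1-7-3-11 0-8 2-12 11"/><path d="M439 527l-4-5 0-3 11-5 5 1 7 9 5-4 3 7"/><path d="M485 527l1-10 9-22 3-20 4-2 7 3 5-7 2 8 0 18-9 32"/><path d="M515 527l3-5 7-4 2-4"/><path d="M17 498l2-2 3 2 0 8 11-4-1 15 6 4 1 6"/><path d="M527 390l-8-13 8 4"/><path d="M17 387l14 7 6 1 1 2-5 3-16-2"/><path d="M527 307l-10 1-12-6-8 3-7-1-8 1-12-4-5 2-7 5-7-5 12-8 16-1 4-3-2-4-4-5-9-3-3-8 6 4 8 1 12 7 14 2 6-3-11-16 9-4 7-15-2-9 6-59-2-2-3 2-5 14-4 4-3-2 2-8-2-5-10-1-4-2 13-6 7 0 12-11 0-5-7-1-3-2-11-15-2-5 5 2 14 11 10 0"/><path d="M17 286l2 8-2 5"/><path d="M17 157l8-6 9-1 1-5 0-3-6-4-4-9-2-17-4 4-2 6"/><path d="M80 151l7 0 0-1-4-1z"/><path d="M527 138l-2-2-2-6-5-5 0-6-3-3-32-18-10 4-1-1 3-11-7-8-2-4 1-2 12 2 6-7 5 7 7 4 9 0 4 5 11 2 6 3"/><path d="M17 93l4 4 3 9 0 5 9-1 6-5 19-7 5-8 5-1 8-7 27-14 22-19 9-2 8 4 11 1 6 7 1 2-2 0-11-4-16 2-6 6-2 4-37 26-14 14-4 6 4 4 2 7 7 2 5 4 13-3 4-5 4-2 7 3 11 9-2 3-8 4 8 5-5 5-9 0-7-2-11 2 27 14 4 4 9 0 3 5 3 2 9 3 14-2 0 4-2 2-5 4-10 2-2 2 6 6 18 0 5 9-9-2-18 1-7-3-1 1 1 6-6 16 3 18-5-4-4-10 0-10 3-25-2-7-4-2-11 3-5-4-6 0-6-5-10-2-7 5-5 9 6 8 9-2 4 2 3 6 4 5 1 5-3 4-1 6-3 2-4-1-9-8-4 1 0 6 4 8-7 6 0 3 7 23 5 5 3 16 2 3 10 3 12-5 8-5 4-1 0 2-5 11-10 7 2 5 5 7 12 1 12 8 17-9 14-3-3 7-19 11-2 3 6 9 11 10 13 1 23 4-23 3-3 3 1 4 4 3 12 3-11 3-5-1-12-7-12-14-7-5-4 12-9 6 4-10-2-6 2-7-9-12-3-2-6 0-6 6-5-9-5-5-4-2-2-5-4-5-12-1-7-8-8 0-27-14-2 0-4 4-6-4-2-4 1-8 12-18 3-14-2-4-2 1-10 10-2 0-4-2"/><path d="M17 56l12 1 22-5 1 7 7 3-5 6-8 1-5 4-24-2"/><path d="M527 49l-17 0-8-4-1-3 2-7 4-4 7 4 13-1"/><path d="M17 33l5 8-5 4"/><path d="M24 17l1 6-8 9"/><path d="M212 17l3 12 1 12-4 17-6 12-3-3 1-32-2-5-13-9-3-4"/><path d="M235 17l-6 16-3-1-1-3-1-12"/><path d="M322 17l-15 4-40 1-8 5-4 8 1 8 9 14 8 5 1 5-11-1-16-23-2-9-2-17"/><path d="M386 17l2 10 3 7-2 16 2 16-1 1-4-1-3 1-3 12-8 8 0 12-8 14 3 12-1 0-7-8-5 0 3-11 5-7 2-18 7-8-2-8-4-3 4-11 0-10-4-7-7-1-1-2 9-6-1-8"/><path d="M462 17l6 16 1 10-2 3-12 4-9-5-7 1-3-5 1-3 14-1 2-3-8-8-12-7-2-2"/><path d="M482 17l-2 5 0 7-2 1-5-3-4-10"/></g><g data-elev="600"><path d="M63 527l-2-18 1-11 1 0 7 16 1 8 4 5"/><path d="M97 527l0-2 1-3 7 0 3-3 0-21 4-17 3-4 4 2 7-10 4 10-5 16 0 6 4 2 1 3-5 9 2 7 10 2 1 3"/><path d="M183 527l0-8 2 0 12 2 8 6"/><path d="M244 527l-1-4-12-4-4-9 8 2 5-2 6-8 1-9-17-6-9 3-8-1-7-8-11-16-3-10 2 0 3 1 18 19 3 2 12-10-5-9 1-2 11-1 6-3 7 0 2-9 3-2 7-1 4-4 3 6-5 9 2 8 12 2 13 7 8-1-1-21 4-9-10-6-11-14 0-3 5-3 11 0-2-6 6-11 2-15-9-12-1-6 12 5 5 0 5 6 10-7 5-9 6-7 2-10 0-10-2-12-5-11-1-3 1 0 15 18 4 10 1 12-5 18-20 25 1 13 2 3 6-3 3-8 4-5 15-13 9-7 9-13 13-10-10 18-4 10-9 11-6 10-5 3 2 4 0 11-2 11 1 2 6 2 1 10 13-3 11 3 17-1 4 3 3 8 7-5 5 1 15 7 0 2-2 11 2 5 2 0 5-4-1-8 2-5 5 0 5-3 7 3 9-1 4-2 1-13-7-11 0-4 2-2 2 5 8 6 5 20-4 8-9 7-7 25-3 3-9-1-7 3-14 2-12-2-6 4-13-5-9 1-8 13-2 6-5 4-2 6-7 1-18-3-8 2-7 6"/><path d="M280 527l1-1-10-2-3 1-1 2"/><path d="M427 527l-6-8 1-4 28-17 5 1 7 4 15-6 2 4-1 10 3 0 4-6 4-12 2-24 4-4 6-11 8-7 5 0 1-14 4 1 6 5 1 1 1-3"/><path d="M17 492l4-3 8 9 9-7 1 6-4 13 2 2 4 1 2 2 2 7-1 5"/><path d="M527 450l-3 3-3 8-1 26-3 25 4-1 6-10"/><path d="M527 394l-24-28-1-3 7 0 18 14"/><path d="M17 382l6 2 4 5 6 3 4-1 8-4 7 2-19 15-16-1"/><path d="M527 324l-6 0-1-2 2-2 5-2"/><path d="M17 317l5 0 3 2 0 7-8 2"/><path d="M527 312l-10-1-14-4-6 4-7-3-11 0-9-4-5 2-4 6-3 1-7-5-6-2-3-3 1-2 8-2 11-6 16-3 0-3-3-3-9-3-7-10-2-8 4 0 11 10 7 1 10 4 7 0 1-8-6-12 2-1 10 2 8-14-2-7 2-9 0-29-2 1-6 8-2-7-5-4 1-5 4-7-18-4-19-8 5-3 17 3 8 0 7-3 6-1 3-3 0-4-13-12-14-17-28 1-1-2 2-6 3-4 8-3 12-1 16 2 15 10 0-1-3-6-9-9-11-7-9-2-12 5-17-2-3-2-1-4 2-4 12 2 4-1 3-3-2-6-13-21 3-7 4-2 9 6 6 1 2-2-1-5-3-7-8-1-8 1-8-3-4 8-2 2-7-6-3-4-7-2 5-14 10-6-10-6-5-6"/><path d="M527 74l-2-4-5-4 0-4 2-5-1-1-6 0-9 5-9-4-7 2 2 7 7 7 3 1 8-2 7 7 10 1"/><path d="M479 53l6 0 4-11 0-3-14 2-1 10z"/><path d="M44 17l-5 5-4 20-9 8-1 3 6 1 13-3 13-12 12-7 6 3-8 7-4 7 13 4-3 10-15 11-9 1-4 5-12-2-13 0 0 4 6 5 9 5 8 2 12-1 3-8 8-1 36-19 19-18 14-10 10 10 12-1 5 9 13 11 10 13 3 8-1 5-10-13-15-11-13-6-11-1-2 1-5 8 4 12-9-5-9 1-27 19-11 12 2 6 10 5 6-10 9-5 5-1 7 11 9 6 11 4 1 2-4 14 4 4 0 4-15 9-2 3 1 2 3 2 8 0 3 8 9 3 11-3 11-10-1 11-4 9-8 5-9 3 0 2 3 2 5 0 13-2 3 8 4 2 11-7 1 1-5 9-4 3-8 0-8-2-16 3-5 3-7 10 3 16 6 4 5 0 7-2 1 1-6 7-7 2-9-3-6-5-3-4-2-17 2-28-1-4-4-1-8 4-5 1-2 3 2 17-1 8-8 12-4 2-8 0-7 7 0 3 7 15 4 24 3 2 6 2 11-4 8-8 4-7 2-1 2 2 4 8-1 6-16 18 5 8 9 0 13 5 15-7 19-6 4 0 3 3-7 5-5 8-17 11 4 8 5 4 3 5 4 2 16-2 8 4 8-1 7 2 16-10-12 16-32 2-3 2 2 3 4 2 24 0 4 6 7 5 0 1-5 10-4-10-8-5-21 3-17-2-13-20-5-2-3 8-10 8-3 10-2 3-2-3 0-12 7-12-5-4 4-8-4-4-3-8-5-1-7 8-5 0-2-1 0-8-4-6-4-1-7 1 2-8-3-3-12-1-6-6-27-5-17 4-6 7-2 1"/><path d="M119 17l-2 3-4 2-2-5"/><path d="M216 17l3 13-1 20-7 21 0 7-4 2-2-1-6-9 2-8 0-24-3-5-11-8-6-8"/><path d="M331 17l-4 5-14 1-6 5-8-4-8 2-5-2-17 2-11 9 1 8 6 11 12 8 1 7-3 11-4-11-8 0-18-24-6-24-6 8 2 9 0 4-1 1-11-9-3-12 0-5"/><path d="M389 17l2 10 3 7-3 9 0 10 8 24-1 1-3 0-8-7-2 0-3 10-7 6 0 14-9 13 7 13 11 10 0 1-2 1-11-4-9-9-4-6-13 4-11 1 17-11 4-9 5-6 1-20 4-6-4-11 5-9 0-10-4-6-8 4-1-6 2-8 8-4-2-6"/></g><g data-elev="700"><path d="M61 527l-4-33 1-2 7-2 3 3 1 13 6 8-1 8 7 5"/><path d="M94 527l0-5 5-8 6 0 0-20 3-15 4-6 1-7 2-2 6 2 6-11 3-1 5 8-2 8 3 5-7 15 0 5 5 5 1 3-5 12 1 5 12 2 0 5"/><path d="M173 527l2-6-8-16 2-4 17 12 4 0 3-3 2 0 9 8 7 1 6 3 6-4-1-4-4-4-12-7-1-3 13-1 11 3 4-3-1-4-4-2-10 0-8-3-8-9-4-10-7-5-1-5-6-10-1-3 7 0 7 4 6 8 14 11 5-5-5-11 2-5 4-2 7 3 5-1 12-11 8-5-1-9 3-3 4 5 10 7 2 8 0 7 1 1 8 2 5-2 0-9-12-12-3-15 5-7 13-8 6-9 3-11-1-4-13-16-2-8 3-2 4 1 5 7 6 4 4 1 5-2 7 6 6-3 3-10 5-3 3-4 0-12 2-7-3-12-11-17-3-2-6 1-1-2 10-14 1 0 1 9 23 28 5 13 1 15-3 12-20 28 1 7 24-23 10-7 6-9 14-15 4-19 6 10-2 12-12 16-4 13-8 11-8 19 0 10-1 6 6 1 4 5 15-5 20-2 38 3 8 4 19 18 2-8-6-8-3-12-5-8-12-11 0-1 5-3 18 11 14-3-1 3-7 3-1 3 4 12 6 6 3 13 3 3 6-12 1-6 2-4 4-2 10 1 6-4-4-4-3-8 0-7 5-2-1-4-13-15-11-11-6-8-2-6 11 4 7-2 3 6 8 2 4 4 6 4 2 0 0-6 2-3"/><path d="M397 527l5-4-6-12 3-6-2-2-3 1-1 4-1 10-6 5-1 4"/><path d="M17 486l6-6 3 8 5 3 10-10 2 9-3 16 5 5 6 16"/><path d="M527 473l-1-1-2 19 1 3 2 0"/><path d="M481 463l1 1 5-4 1-5-7 6z"/><path d="M527 416l-7-1 5 10 2 0"/><path d="M17 372l14 9 3 7 12-5 11 1 5 3 3 6-2 2-8-2-8 2-8 10 0 6-2 3-4 0-4-4-6-2-2 0-4 5"/><path d="M527 329l-18 8-3-4 4-15-1-2-6-2-6 3-4 0-6-5-9 1-8-6-4 2-5 9-14 1-1-2 2-4 0-3-9-3-9-13 0-2 1 0 8 4 8 1 4-6 18-1 4-3-8-4-15-24 0-5 11 6 12 10 13 2 4-2 1-4-4-5-6-2 0-2 9-6 8 1 6-9 2-10-1-4-12-1-9-6 11-3 2-4-2-5-5-4-7-1-3-4 0-3 8-5 0-3-3-2-16-8-7 0-6 6-7 14-4 4-2-2 3-8 0-8 4-11 6-5 10-3 25 4 4-1 4-4-16-9-9-8-17 1-15 7-2-2 0-6-7-10-2-10 5-7-5-13 4-7-1-15 4-6-3-5-6-3-7-16-4-2-7 2-7-8 0-6 2-2 9 1 4-1-1-14-17-7-3-3"/><path d="M443 85l3 1 1-1-2-4-5 1z"/><path d="M50 17l-11 32 4-2 11-14 9-8 7-2 25 3 6-5 1-4"/><path d="M128 17l-14 17-18 12 7 2 10-2 13-12 3-7 5-2 4 0 5 6 12 5 8-4 5 1 4 6-3 8 1 7 11 8 8 13 3 10 3 16 0 14 3 14 0 1-3 0-5-5-5-14-4-18-7-8-8-8-7-2-4 0-6-4-4 0-2 8 8 15 0 3-14-6-8-5-6 1-5-3-3 1-1 2 36 39-1 23-3 6-7 6 2 8 6 4 8-2 6-6 8-12 6-3 2 4-6 16-3 16 3 5 1 8 5 1 8-7 8-4 10-2-13 10-11 13-17 2-17 4-7 6-1 4 4 14 5 1 9-4 23 4-20 4-6 6-6 3-13-2-11-9-3-13 2-32-2-2-1 0-3 5-5 24-4 9-7 9-8 2-4 4 4 12 3 22 4 2 11-5 7-11 6-7 6 4 2 7 5 6-2 7-17 17 0 3 2 3 21 2 14-7 10-4 8 0 7-3 9 5 2 4 0 6-10-1-4 1-5 10-11 8 0 6 6 3 3 6 23-4 3 5 7-1 8 2 17-14 9-17 2 5-4 16-14 14-5 9-4 2 0 1 5 3-1 5 1 2 12 2 2 3-11 5-2 10-5 4-8 4-1-2 3-8 0-6-6-8-5 0-9 4-11-1-15 2-10-13-2-4-2-2-10 4-3 3-3 21-9-10 0-14 5-9-5-4 4-9-4-11-3-1-6 8-12 0 1-10-2-5-4-1-8 5-4-3 0-2 5-7-1-3-45-9-7 1-4 2-1 2 8 12 0 6 5 13-3 0-16-11-6 1"/><path d="M342 17l-3 8-6 2-4 4-3 1-4-4-8 0-7 9-4-7-4-2-8 3-5-4-9 0-9 4-7 11 6 12 13 7 0 8-3 30-4-6 0-12-3-9-5 3-2-1-9-16-12-13-2 8-3 1-4-6-7-6-3 3 0 6-5 22 3 9-4 3-4 5-10-5-11-16 4-7-1-23-13-9-2-5-5-6-1-2"/><path d="M392 17l1 9 4 8-3 10 0 7 3 12 4 11 2 12-2 4-6-8-8-6-9 13 1 13-5 8-5 4 5 12 16 12 9 11-2 1-10-6-17-6-5-6-6-2-2-7-22 6-10 0-3-2 2-4 11-2 14-7 2-4 2-7 4-5 2-13-5-6 4-6 0-14 5-8-2-7-4 5-4-1-4-13 2-9 6-4-1-5"/></g><g data-elev="800"><path d="M89 527l6-17 6-5 1-19 5-15 0-13 2-2 5 3 5-1 3-5 0-7 1-1 7-3 3 0 3 4 3 7 4 4-1 12 4 8-8 5-4 11 6 9 2 7-1 5 8 4 5 7 1-1 3-3 5-1 1-2-7-9-1-8-5-14 7 0 5-3 4 5 7 1 3 7 4 3 1-1 6-13 6 2 3-2-2-12-8-4-4-12-8-5-8-14 2-9 5 1 13 10 8 0 3 6 7 8 6 3 2-9 6-6 6-2 5 3 3-5 11-8 6-13 1-13 4 0 6 6 2 1 8-11 11-7 8-8 3-11-6-9-6-4-1-5-3-6 4-9 6 3 6-1 2 3 2 7 4 3 8-2 10 5 4-11 7-3 1-3-2-10 3-7-2-9-9-16-3 0-5 3-9-2-2-3-2-9 3-3 9-1 11-15 8-7-3 25 22 29 5 13 0 15-3 12-12 20 5-2 18-17 7-10 3-7 6-1 3-3-2-7 3-2 1-3-4-16-1-9 3-6 6 15 14 23-20 29-5 16-4 5-6 19 0 5 2 4 9 3 28-8 15 1 24 5 5-1-4-8-12-5-6-5-4-7 1-1 2-1 17 2 1-1-3-6 1-4 7 1 8-3 2 1 2 4-3 9 10 5 2 0 2-3-2-11 2-1 9 4 7 1 8 6 5-2 1-3-1-2-21-20-15-23-4-9-4-3-9 0-9-3-1-2 0-9-10-10-6-7-6-3-2-2 4-4 10-3 13 10 4-2 3-6 8 3 4-2-1-5-5-7-4-7-5-4-2-6-7-5 0-5 5-1 5 1 22 14 6-6 19-8 5-5 1-3-2-2-21-3-6-3-5 0-5-4 0-2 6-4 3-6-1-8-4-2-2-3 0-4 4-7-4-4-2 1-4 6-7 13-1 8-3 0-5-4-8 0 7-18 0-7 7-13 12-10 13-2-5-3-9-1-9 3-7 7-11-3 1-10-2-4-9-16-8-7 5-5 4-9-1-12 6-4-1-10-8-17-8-2-5-4-2 0 0 3 5 19-3 12-4 4-5 0-1-3 0-9-4-6-4-1-5 8 1 14-9 10 4 11 11 6 9 11 9 4 6 8 0 3-4 0-7-4-8 0-8-7-5 0-4-3-6-1-6 1-3-9-3 0-8 2 2-8-1-2-7 3-15 2-5 4-9-7 0-4 6-6 11 0 13-7 7-16 1-9-4 0-7 5-2-2 4-11 7-5 0-17-7-9-10-8-4 5-6-1-4-1-4-6-3-1-5 7-2 8-3-5-1-8-4-5-2 0-7 4-5-5-8-1-7 6-3 10 2 5 6 2 9 7-2 18-3 8 3 24-1 7-10-24 0-8-1-7-1-2-8 2-1-8-6-10-7-6-9 8-3-1-4-5-1-1-1 2-2 5 0 7 3 15 2 4-1 2-9 0-8 10-11-4 2 5-2 5 0 15 14 19-2 4-5 1-12-2-4-2-16-27-4-15-7-8-3-1-2 4 5 8-1 16-11-8-8-3 8 13 2 6-1 22-7 12-1 6 3 1 3-1 4-4 7-12 8-7 4-1 7 7-11 31 2 16 14-8 12-5 16 2 4 3 3 4-11-3-11 1-11 7-10 15-10 1-16 9-8-1-4 2-1 5 5 7 8-2 27 3 17 6-6 3-18-1-13 2-4 6-9 7-19-3 7 16 6 5-6 9-7 6-9 10 1 2 11 1 5-1 5-5 10-4 18-1 7-4 15 4 3 4-2 16-5 2-11-2-8 15 4 4 5 1 6-1 6-5 10 9 12 0 9-7 7-8 3-13 1-13 5-8 2 30-2 20-12 9-6 10 2 4 5 3 3 4 11 6 5 8-11 0-6 2-2 2 0 8-15 14-8 9-5 3-9 0-7-4-2-6 12-20 1-4-8 2-11-3-6 3-11 1-4-2-11-15-6-3-3 3-2 9 4 9 0 4-11 5-4-11-5-8 2-6-1-6 2-8-4-2 0-2 4-11-1-3-3-1-21 4-1-1 4-10 0-5-3-2-7 5-4 0-6-7 1-3 4-4 0-1-23-2-20-5-2 2 2 4 18 21 2 7 6 5-6 6-9 0-8-5-17-14-4-1-4 0"/><path d="M17 479l8-7 2 2 2 8 4 3 8-14 3 2 2 4-2 24 10 20 0-23-3-8 3-11 3-2 4 10 8-4 2 1 5 6-5 7 1 6 3 4 7 2 0 4-3 6 9 8"/><path d="M17 438l7 5 2 3-3 4-6 4"/><path d="M489 425l1 0 7-11 6-4-4-5-4 1-11 9z"/><path d="M17 352l6 2 13 15 8 6 7 2 12 5 7 0 4 7 7-1 1 2-1 5-8 2-6 8-4-1-6-5-4 0-3 10-4 9-13 8-6 0-5-5-5 2"/><path d="M527 335l-4 1-5 3-4 11 1 3 4 1 8-2"/><path d="M481 334l4 1 3-2 1-8-7-7-13-2-3 7z"/><path d="M100 277l4-2 4-10 7-7 10-4-7-8-4-13-8 16-9 5 1 17z"/><path d="M53 23l1 2 1-1 3-3-1-4-3 2z"/></g><g data-elev="900"><path d="M207 442l4 0 26-17 5-10 0-16 6-5-5-2-2 2-3 5-9 10-5 10-14 15-5 4z"/><path d="M380 406l5 1 18-6 11 0 6-2-16-14-2-9-6-6 1-2 8 2 9 7 13 1 3-1 0-4-8-7-3-6 20 4 10-7 20 0-1-6-13-10-22-11-2-3 2-8-5-8-9-9-11-5-1-6 2-5 3-4 6-3 15-2 2 1 3 6 3 1 4-6 7 0-3-8-7-5-15-14-4-2 0-3 6-5 13 0 25 12 21-8 4-4-26-2-21-13-11-2-1-7-13-1 9-11 1-5 9-23-4-5-7-2-5-10-4 8-6 6-12-14-15 1-2-1-1-6-5 0-5-4-6-1-8 4-2-11-11 3-1-8-4-3-10 3-4 9-4 2-1-6-15-15-2-6 1-2 4-1 1-1-2-5 2-4 14 3 4 3 4-1 0-1-6-3 2-9 3-6 7-17 4-7 0-10-2-1-4 1-8-7-14-4 0 8-2 1-6 0-5-5-4-15-3-1-4 5-2 0-4-6-7-1-3 3-2 8 15 14-3 5-1 8 1 8-4 7 3 24-2 22-1 2-2-3-3-21-3-10-4-6 0-14-2-1-5 2-4-2-1-3 0-6-6-8-4 2 1 7-2 4-3-1-5-5-3-1 0 7 4 15-1 4-12 1-3 4-1 5-8 3-5 9 2 4 6 3 2 4 4 3 8-3 4 2 2 5-6 9 2 4-1 9-3 4-3 0-4-5-7-5-6 3-14 0-10 15-6 11-1 5 1 4 20-8 18 1 5 2 7 8 3 9-1 2-2 0-7-8-4-3-13-2-14 8-8 17-10 1-6 9 1 4 26 6 5 0 6 4 10 2-1 2-15 3-14 1-10-1-8 3-16 15-5 2 0 2 4 1 1 3-1 6-4 6 0 3 7-3 8 2 17-4 17 3 8-1 2 3-3 24 5 10 4 2 13-4 5-13-1-14 5-9 9-12 17-15 0 5-10 14-6 14 1 28-1 31 2 16 7 12 3 2 4-1 6-7 2 4 0 7-12 11 6 5 2 1 13-10 8-9 0-11-7-6-6-15 4-7 3-10 3-1 5 8 7-2 2 0 7 14 5-1 8 2 4-7 7-4-3-10 3-6-3-13-2-2-8 2-6 0-14-9-1-1 1-5-2-8 2-4 9-7 8-1 17-14 9-17 5-4 0 3-8 28 0 13 4 9 15 23 5 9 1 30 3-2 8-18 4-4-4-7-1-7 1-4 4-2 3-6-3-6 0-8 2-5 10-3 4 1-1 12 3 9 6 10 11 13 2 4-1 5-7 1-16 20-8 35-4 7 1 2z"/><path d="M17 347l6 2 19 17 16 10 4 1 4-2 8-1 12 6 2 3 1 10 3 4-3 9-7 6-3 1-2-5-6 3-12 1-20 16-14 6 2 3 12 1-5 12-9 8-2 4 1 1 6 3 3 8 9-10 4 0 5 9 11-9 3-1-2 16 10-3 2 0 6 10-1 12 7 5 8-2 3-4 4-26 1-16-4-7 10 0 21-16 8 2 7 16 5 5 0 11 9 4 7 0 8 8 3 0 2-4-1-6-8-6-14-23-1-11 7-6 4-9-3-9-20-15-1 1 0 15-9-2-14 7-5-3 2-18-5-7 3-7 0-9-5-2-1-2 3-5 2-10-12 0-6 4-2 0-3-5 3-8 0-3-10 2-3 0-7-10 0-5-3-1-18 1 6 6 8 3 4 4 1 3-4 5 6 6 2 7-6 0-8 4-11 1-9-5-15-14-5-2-4 0"/><path d="M527 341l-4 1-1 4 1 2 4 0"/><path d="M415 147l1-2-3-6-11-9 3-12 0-4-11 5-9-1 0 4 8 5 6 11 10 4z"/><path d="M414 93l3-1 2-5-4-7-2-2z"/></g><g data-elev="1000"><path d="M88 490l6-1 5-18 0-14-6-4 1-6 5-7 7 0 11-5 6-5 4-6 3 0 11 7 8 16 8 11 2 0-7-16-2-12 1-5 6-7-1-8-6-4-8 11-8-6-20 6-5-3-2-7 3-17-3-7 4-9-1-3-5-4-1-4 1-4 3-4 1-4-8-1-6 6-2 0-5-6 0-8-2-1-9 0-2 2 2 6 7 4 0 4-2 4-25 3-4 3 6 5 16-3 16 8 2 12 4 6-3 11-7 9-6 5-8 1-7-3-4-1-11 8-3 5 7 4-13 11-4 13 3 1 8-3 5 7 1 0 14-12 9 0 1 3-8 13 8 5 5 5z"/><path d="M266 357l0-12 5-6 2-9 6-7 6-1 4 8 8 2 10 9 4 0 4-4 0-11-17-8-8-9-9-6-1-4 3-2-1-7 2-11 11-4 7-7 9 0 15-7 7-18 8-6 8-1 2 2-8 11-2 6-3 7-2 11 6 21 12 17-2-10 9-3 2-8 0-9 3-6 5-1 4 5 3 0 13-2 7-3 13 0 20-7-4-2-8 1-2-7-6-6 14-13 9-2 8 1 24 10 5-2-28-15-16-4-3-6-10 0-3-1 0-3 13-13 0-6 6-9 1-8-1-2-8-2-9 5-4 8-1 7-3 4-3 0-2-5 4-18-6-9-4-2-5 2-4-1-8 1-2-8-9-4-4 1-4 5-4-4-3-9-5 1-5 3-5-1 3-8-2-3-4 2-6 9-5 13-3-9-1-9-12-12-4-7-3-13 4-15 6-2 2-3 7-1 3-8 5 0 4-5 2-6-1-8-1-3-5-2-7 0-7 3-6-3-6-9-4-9-8 4-5-8-2 3 1 2 10 11 1 4-5 11 0 12-3 6 2 20-2 18 1 8-8 15-2 1 0-2 2-17-2-11-4-4 2-6-2-8-4-3-1-12-13-5-4 4-5 1-1 11-13 2-2 3 0 7-6 4 4 5 9 0 7 3 1 2 0 6 3 4-4 5 0 7-9 22-2 2-13-5-11 0-10 4-8 6-5 5 0 2 2 0 17-4 11 0 7 2 12 11 7 16-2 1-9-1-4-3-6-10-9-3-5 0-13 8-5 9-1 7-9 4-1 4 1 3 4 2 13 2 5-5 4 0 2 1-1 5 2 3 21 1 6 4 1 3-11 3-21 3-17 2-10-1-9 6-6 7-1 2 0 8 4 4 15-5 17 3 12-2 7 0 2 4-3 15 0 13 1 2 4 1 4-4-2-7 2-9 14-20 14-12 7-9 15 1 0 3-5 5-4 11-8 9-1 7-5 5 1 3 4 2 1 3-6 7 1 24 3 10 5 3z"/><path d="M432 351l13-2-4-4-8-3-9-11-2-4 0-9-6-8-5-3-6-1-5-3 2-17 0-2-1 0-7 7-1 7 6 7 2 8 11 12 6 9 0 4-4 7 3 2 10 0z"/></g><g data-elev="1100"><path d="M91 478l2 1 2-8 0-9-1-2-8-4-5 5 0 4 9 8z"/><path d="M58 450l3 1 6-7 15-2 19-10 10-1 7-4 2-2-1-4-9 1-5-1-2-3 3-27-2-9 2-7-4-5-4-9-4 2-7-2-3 6 13 8-2 11 5 11-3 9-7 11-5 5-6 3-9 2-8 12-7 3-5 5 5 1z"/><path d="M144 427l2 0 0-4-3 2z"/><path d="M149 419l3-1-1-4-2 1z"/><path d="M267 319l2 1 5-9-4-14 9-25 3-1 11-1 7-5 10-2 9-7 6 0 3-5 0-8 11-9 26-5 1 1-1 3-8 4-3 5-8 5-1 10-5 5 1 8 9 9 7-8 9-5 9-1 4 7 11 0 5-5 12-5 0-3-4-4 4-7 16-10 9-4-10-3-4-5-7 1-9-5 0-1 16-18-1 0-4 5-11 3-7 0-7-4 0-6 3-11 8-8-1-4-3-3-8 2-5-2-5 5-4 0-2-2-1-12-1-1-8 8-4 0-7-10-5 1-11-5-4 3-1 5 2 18-2 1-2-1-6-8-4-9-3-15-11-14-4-8-4-14 2-22 12-12 1-5 4-1 8 3 1-3-2-4-11-1-9-4-4-3-7 9 0 12-4 7 2 46-12 20-2 1-3-3 4-22-3-8-5-6 3-10-5-5-2-11-8-3-5 6-4 8-9 0-3 3 1 4 12 9 2 10 5 5-1 3-5 5-4 8-5 14-2 11-6 1-12-5-10 1-5 2 10 1 11 4 11 11 3 6 5 3 3 7 6 5-10 5-16-5-7-5-3-10-10-4-14 9-4 7 0 8-5 6 2 3 5 1 3-7 9 2 8-3 3 8 16 0 17 11 16 4 8-3 10 4 6-3 3 9-9 0-8 8-5 20-4 7-1 16-2 8z"/><path d="M168 270l3 0 7-3 11 1 18-3 10 1 9 5 11-9 2-7-4-1-13 0-15 0-22 4-8-1-6 2-4 4-1 4z"/><path d="M419 195l6-4 0-4-6 0-3 2 0 4z"/></g><g data-elev="1200"><path d="M383 267l4 1 10-6 1-1-1-6 1-2 8-8 12-6 2-4-3-4-10-1-6-4-8-2 0-6-6-3-4-4-2-4 4-22-1-3-2-1-4 3-11 3-2-2 1-7-1-1-15 4-1-2 0-7-7 0-3-5-2-1 0 7-1 6 5 8-6 5-9-1-9-13-4-9-3-14-10-14-9-22-2 8 2 8-2 12-6 4-3 7 2 13-1 1-5-2-8-12 4-21-8-15 2-8-4-5-2-10-3 0-11 14 5 6 2 10 4 4 1 4-11 17-6 28-6 4 18 20 10 5-1 4-9 6-2 10 12 6 8-2 10 6 2-3 3-8 13-1 0 9-3 5 5 8 0 3-10 3-8 0-3 5 2 3 8 2 11-6 6-2 9-6 7-2 1-8 10-11 24-6 3-7 6-1 3 8 1 9-10 4-1 7-11 3 0 8-6 6 4 3 6 1 13-9 7 2 5-4 4-2 0 11z"/><path d="M219 219l2 0 0-2-5-4-2-11-4-4-3 0-6 3-8 5-1 7 2 4 7 0 6-3 7 0z"/><path d="M290 107l2-2-2-5-1 3z"/><path d="M294 81l1 1 2-1 0-5-3 2z"/></g><g data-elev="1300"><path d="M387 261l3-2 0-4z"/><path d="M355 259l4-1 5-5-6-3-5 0-1 3z"/><path d="M371 254l15-8 3 1 2 6 14-11 9-4 1-3-2-1-10-1-5-4-15-2-2-2 1-6-4-3-2 3 1 4-2 14-8 6 2 4-3 4z"/><path d="M308 250l3 1 8-3 2-7 9-12 11-2 10-5 3-3 1-5 2-1 8 0 9-5 4-9 0-8-4-2-5 4-10-8-9 2-5 6-10 5-12 0-10-17-6-23-5-11-7-7-2 5 1 10-3 1-5-2-3 4 11 27-16-7-10-7 0-6-5-6 4-14-2-7 0-8-4-7 0-8-4-7-4 6 4 11 4 6 1 4-2 6-10 12-3 8-3 18 1 10 13 14 3 0 1-9 1 0 8 7 4 6 0 4-6 3-3 5-6 4 5 7 13 4 2-1 2-8 3-3 6 3 7-5 7 5 0 13-2 7z"/><path d="M195 211l3 1 9-4 2-2 0-4-4-1-7 4-3 2z"/></g><g data-elev="1400"><path d="M311 246l5-1 2-6 9-13 14-4 1-3-1-4 2-2 10-5 8-1 4-2 2-3-2-6-4-3-6 0-20 11-13-1-11-20-5-20-4-5-8 5-1 3 8 17-1 8 1 7-2 1-9-3-5-3-4-7-19-12-2-4 2-5-3-6 1-8-3-1-4 4-3 8-2 17 2 8 1 1 7-3 4 1 21 19 2 8 4 2 16-1 2 1 4 11-3 17z"/><path d="M394 243l5 0 4-5-8-5-12 1-2 2 0 5z"/><path d="M273 227l3-1 2-9-3 1-6 5 0 3z"/></g><g data-elev="1500"><path d="M317 231l2 0 10-10 1-2-2-4 3-5-10-3-7-5z"/></g>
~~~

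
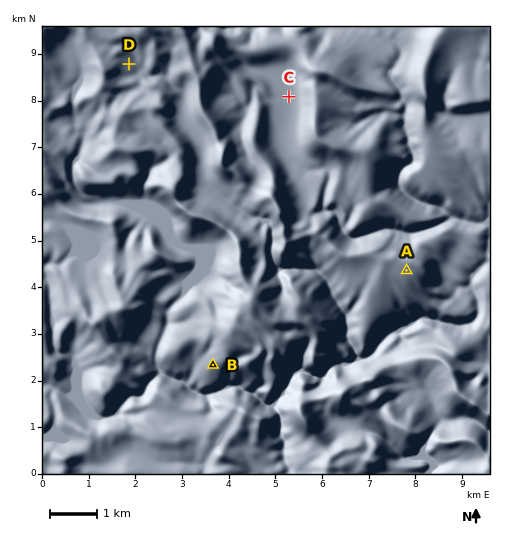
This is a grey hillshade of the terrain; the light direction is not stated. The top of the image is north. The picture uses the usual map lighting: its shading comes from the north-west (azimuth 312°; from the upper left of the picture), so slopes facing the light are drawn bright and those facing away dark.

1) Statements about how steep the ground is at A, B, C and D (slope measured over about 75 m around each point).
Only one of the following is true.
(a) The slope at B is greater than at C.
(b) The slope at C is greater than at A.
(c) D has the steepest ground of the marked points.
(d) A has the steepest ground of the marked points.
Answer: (a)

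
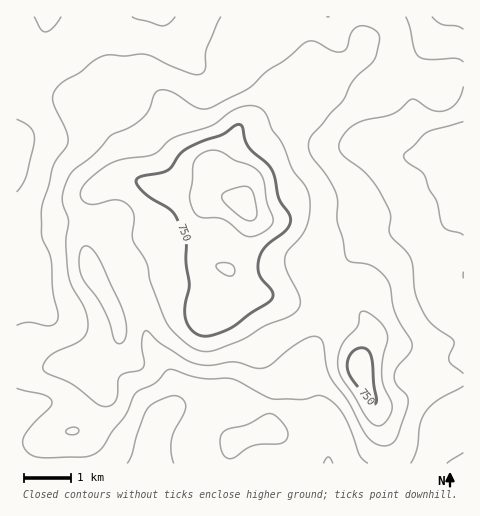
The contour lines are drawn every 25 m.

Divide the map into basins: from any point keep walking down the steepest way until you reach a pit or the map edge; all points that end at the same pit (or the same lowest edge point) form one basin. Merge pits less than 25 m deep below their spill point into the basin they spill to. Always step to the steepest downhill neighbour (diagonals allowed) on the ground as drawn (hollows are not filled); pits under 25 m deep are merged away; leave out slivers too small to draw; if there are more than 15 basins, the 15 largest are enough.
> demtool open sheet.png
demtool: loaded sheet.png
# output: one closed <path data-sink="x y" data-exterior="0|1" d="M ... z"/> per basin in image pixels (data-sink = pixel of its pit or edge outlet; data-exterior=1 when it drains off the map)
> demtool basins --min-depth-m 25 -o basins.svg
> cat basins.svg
<path data-sink="463 148" data-exterior="1" d="M363 44l-2 9-4 6-13 8-24 5-6 4-27 25-15 17-27 5-6 6-9 23-19 19 1 10 9 13-36 0-52-15-15 0-19 9-5 7 2 23-9 25 0 16 8 20 7 2 24-11 26-4 20-12 15-2 9 2 20 12 12 3 11 21 5 4 28 2 30 9 55 6 9 8 6 13-1 8-11 22 2 15 13 25 15 1 37-19 37-5 0-308-8 0-9 3-9 8 0 3-4-5-48-23-19-6z"/><path data-sink="46 17" data-exterior="1" d="M362 16l-346 1 1 356 10 0 27-7 20 0 11 6 25-21 9-11 1-11-2-10-11-22-13-19-7-19 0-16 9-25-1-26 18-12 20-1 52 15 36 0-9-13-1-10 19-19 9-23 6-6 27-5 30-33 16-12 26-6 13-8 5-11z"/><path data-sink="152 463" data-exterior="1" d="M187 252l-12 1-23 13-26 4-30 11 19 32 5 23-5 10-30 26-11-6-20 0-21 6-17 2 0 89 374 1-2-19-8-20-5-20-15-36 2-14 10-19-1-9-5-8-6-7-7-2-51-5-30-9-28-2-5-4-11-21-12-3-20-12z"/><path data-sink="463 463" data-exterior="1" d="M463 380l-36 4-34 18-19 1 14 42 3 19 73-1z"/><path data-sink="463 17" data-exterior="1" d="M463 16l-100 0 1 32 5 4 17 5 32 15 16 8 4 5 0-3 9-8 17-4z"/>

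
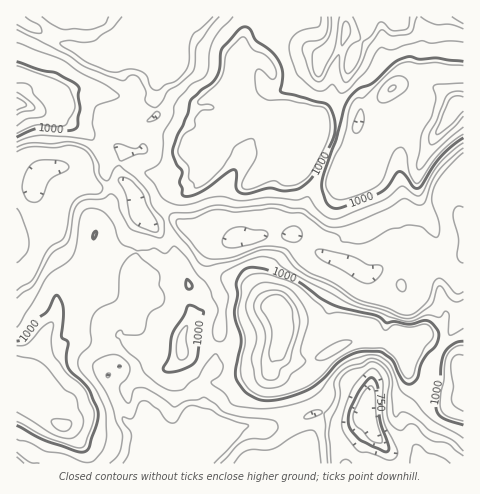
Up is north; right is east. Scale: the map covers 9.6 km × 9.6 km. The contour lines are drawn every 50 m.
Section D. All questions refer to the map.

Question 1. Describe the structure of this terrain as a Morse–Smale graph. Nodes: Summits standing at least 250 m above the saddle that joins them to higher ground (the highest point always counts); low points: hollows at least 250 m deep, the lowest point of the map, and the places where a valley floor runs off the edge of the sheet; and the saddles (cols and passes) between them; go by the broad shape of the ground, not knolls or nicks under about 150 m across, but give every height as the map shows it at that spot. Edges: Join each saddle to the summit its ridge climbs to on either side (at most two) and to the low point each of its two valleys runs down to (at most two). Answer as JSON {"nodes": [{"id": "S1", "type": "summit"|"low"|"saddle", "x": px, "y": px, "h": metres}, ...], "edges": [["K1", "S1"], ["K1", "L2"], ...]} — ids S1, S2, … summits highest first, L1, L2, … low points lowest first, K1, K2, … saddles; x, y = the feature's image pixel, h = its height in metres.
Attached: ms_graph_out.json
{"nodes": [
{"id": "S1", "type": "summit", "x": 454, "y": 110, "h": 1239},
{"id": "S2", "type": "summit", "x": 279, "y": 304, "h": 1235},
{"id": "S3", "type": "summit", "x": 17, "y": 104, "h": 1231},
{"id": "L1", "type": "low", "x": 368, "y": 413, "h": 661},
{"id": "K1", "type": "saddle", "x": 140, "y": 132, "h": 912},
{"id": "K2", "type": "saddle", "x": 167, "y": 221, "h": 907},
{"id": "K3", "type": "saddle", "x": 109, "y": 187, "h": 880}],
"edges": [["K1", "S1"], ["K1", "S3"], ["K1", "L1"], ["K2", "S1"], ["K2", "S2"], ["K2", "L1"], ["K3", "S2"], ["K3", "S3"], ["K3", "L1"]]}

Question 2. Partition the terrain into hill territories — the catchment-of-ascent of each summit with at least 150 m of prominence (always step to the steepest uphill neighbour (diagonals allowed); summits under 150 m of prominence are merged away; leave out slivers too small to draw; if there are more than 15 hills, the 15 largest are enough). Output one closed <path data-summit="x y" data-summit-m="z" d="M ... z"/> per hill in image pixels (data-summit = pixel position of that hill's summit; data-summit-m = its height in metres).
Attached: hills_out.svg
<path data-summit="454 110" data-summit-m="1239" d="M463 16l-312 0 9 10 7 3 5 5 5 15 0 12-5 9-10 4-6 9-1 23 2 9-10 6-7 10 0 8 3 11-20 3-4 14 1 11 8 7 16 32 8 8 14-5 10 0 7 6 14 5 12 0 18 8 29-1 15-6 23 3 14 13 39 14 20 11 6 13 5 5 22 14 10 0 5-4 6-10 0-19 3-8 4-2 20 0 12-4 4-5z"/><path data-summit="279 304" data-summit-m="1235" d="M146 219l-5 11-6 28 5 15-7 8-5 31-3 3-17 2-7 10 6 29 12 11-11 9 0 5 13 32 9 11 17 5 15 12 3 11 6 3 12-1 17-11 1 21 134 0 7-20 26-24 6 14 14 15 11-3 15-12-8-18 4-10 18-15 3-8 0-18 28-49-1-28 6-19-1-15-15 8-20 0-4 2-3 8 0 19-3 6-8 8-10 0-22-14-5-5-6-13-20-11-39-14-14-13-23-3-15 6-29 1-18-8-12 0-14-5-7-6-10 0-14 5z"/><path data-summit="62 426" data-summit-m="1172" d="M63 166l-14 3-6 3-9 21-18 16 0 254 131 1 4-16 10-8-14-11-17-5-7-6-15-37 0-5 11-9-12-11-6-27 3-8 4-4 17-2 3-3 5-31 7-8-5-15 6-28 5-12-16-30-6-6-5 0-11 6-12 0-21-18z"/><path data-summit="17 104" data-summit-m="1231" d="M150 16l-6 3-14 23-18 12-24-1-14-7-12-2-33-18-13-9 1 176 18-5 8-16 18-6 14 4 21 18 12 0 15-7-4-7 3-19 2-3 19-2-3-11 0-8 7-10 10-6-2-9 1-23 6-9 10-4 5-9 0-12-5-15-5-5-7-3z"/><path data-summit="463 374" data-summit-m="1143" d="M463 269l-5 19 1 28-28 49 0 18-3 8-18 15-4 10 7 17 4 4 14 9 15 4 17 14z"/>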